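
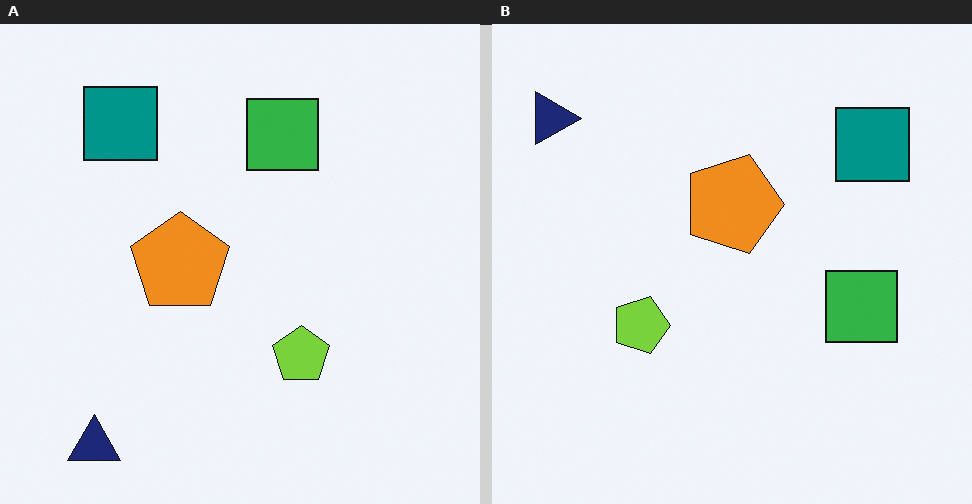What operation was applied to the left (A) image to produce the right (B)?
It was rotated 90° clockwise.

The navy triangle sits in the bottom-left of the left (A) image and the top-left of the right (B) — consistent with a whole-image 90° clockwise rotation.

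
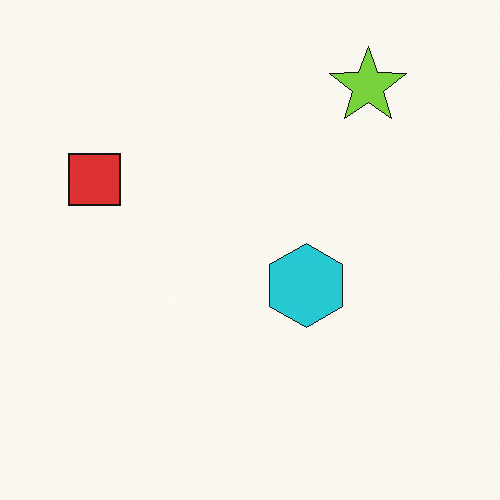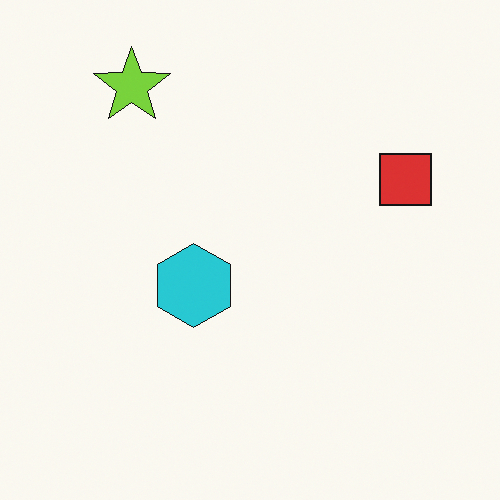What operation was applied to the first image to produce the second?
It was flipped horizontally (left ↔ right).

The red square is in the left of the first image and the right of the second — shapes on opposite sides of the vertical midline have swapped in a mirror flip.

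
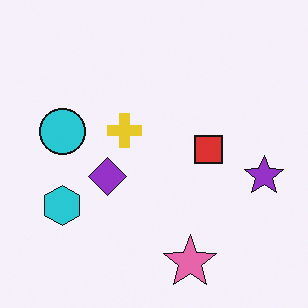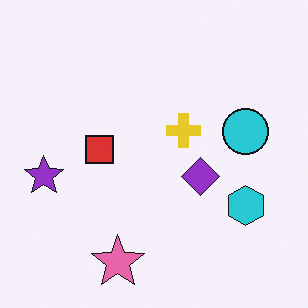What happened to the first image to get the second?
This is the original image flipped horizontally (left ↔ right).

The purple star is in the right of the first image and the left of the second — shapes on opposite sides of the vertical midline have swapped in a mirror flip.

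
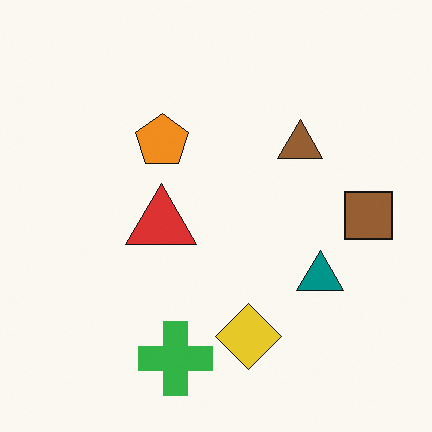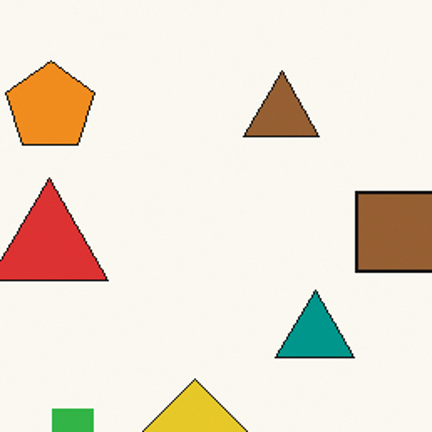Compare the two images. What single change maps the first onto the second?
This is the original image cropped tightly and scaled back up.

The visible shapes are larger and the field of view is narrower; shapes near the original edges may be partly or wholly outside the frame — a crop-and-rescale.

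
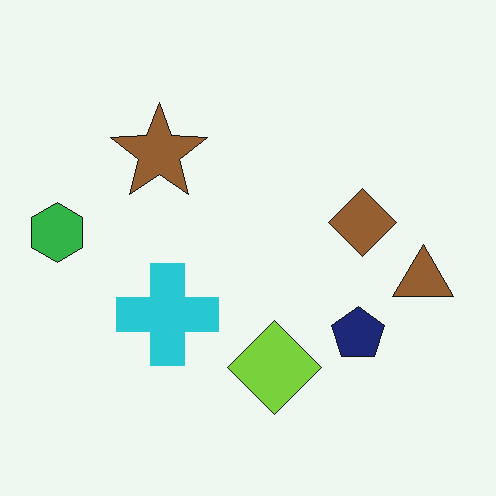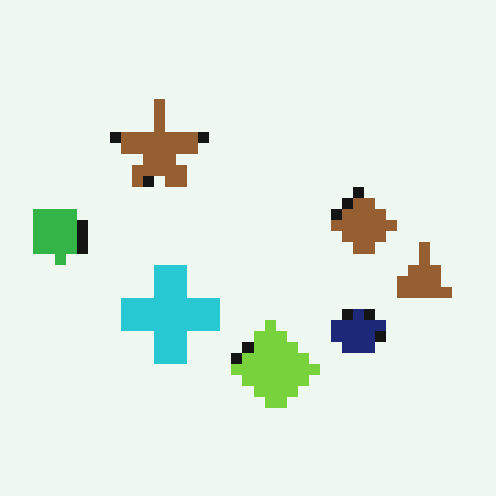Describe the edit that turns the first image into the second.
This is the original image heavily pixelated into large blocks.

Shapes are reduced to large square blocks; fine edges and outlines are lost — a downscale-then-upscale (mosaic) effect.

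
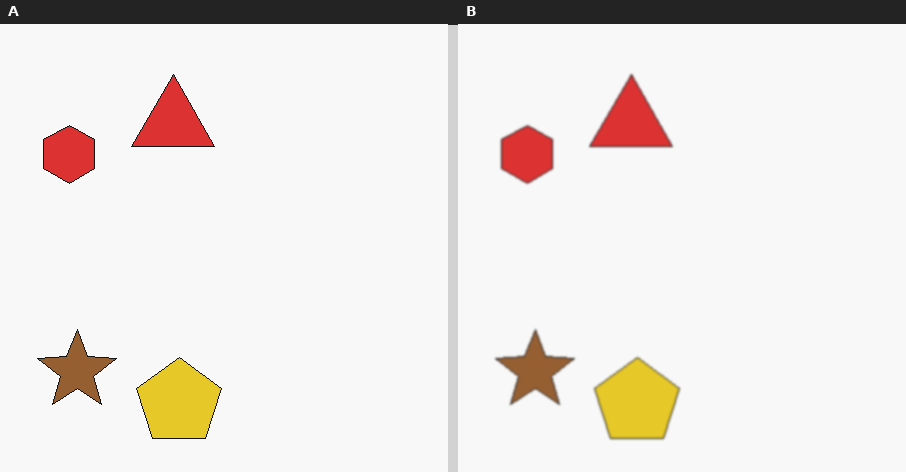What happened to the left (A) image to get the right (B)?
The image was slightly softened.

Shape edges and outlines are uniformly softened across the whole image.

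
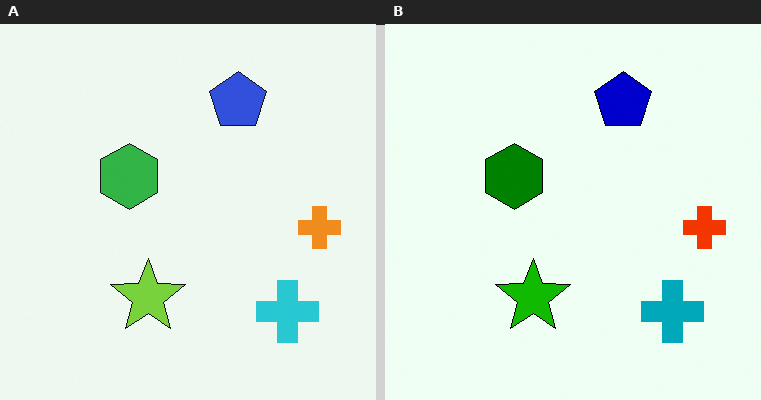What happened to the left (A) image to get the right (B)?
This is the original image given much higher contrast.

Tones are pushed away from mid-grey across the whole image — a global contrast change.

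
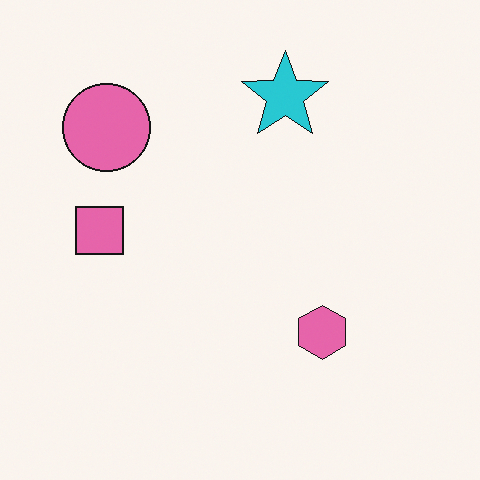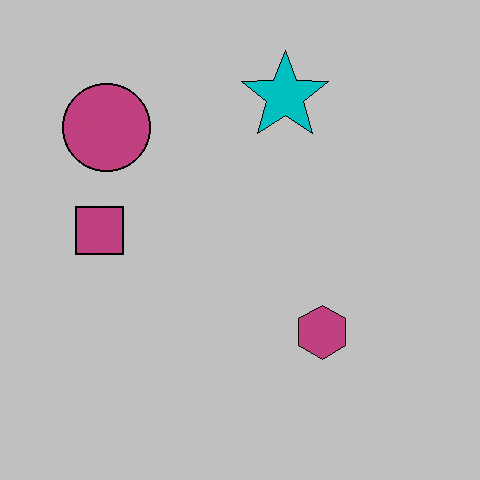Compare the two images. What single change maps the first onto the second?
The second image is the first heavily posterized to just a handful of flat colors.

Each flat color has snapped to a coarser quantized level — most visibly, the near-white background has dropped to a flat grey.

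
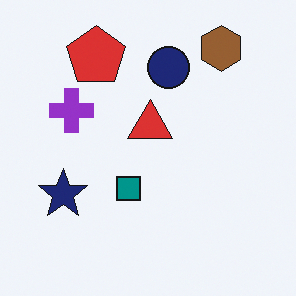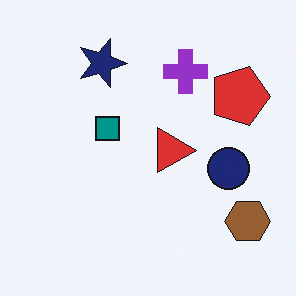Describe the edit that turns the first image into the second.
This is the original image rotated 90° clockwise.

The brown hexagon sits in the top-right of the first image and the bottom-right of the second — consistent with a whole-image 90° clockwise rotation.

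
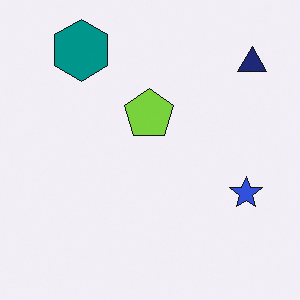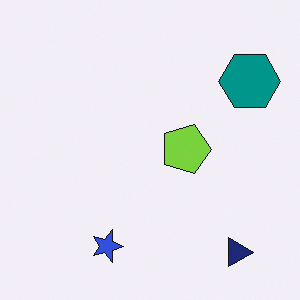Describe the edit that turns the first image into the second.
The transformation is: rotated 90° clockwise.

The navy triangle sits in the top-right of the first image and the bottom-right of the second — consistent with a whole-image 90° clockwise rotation.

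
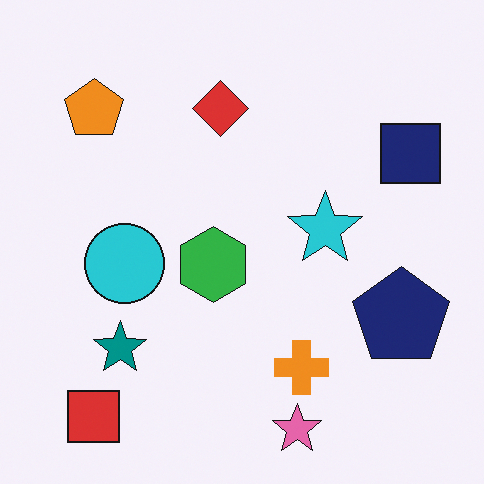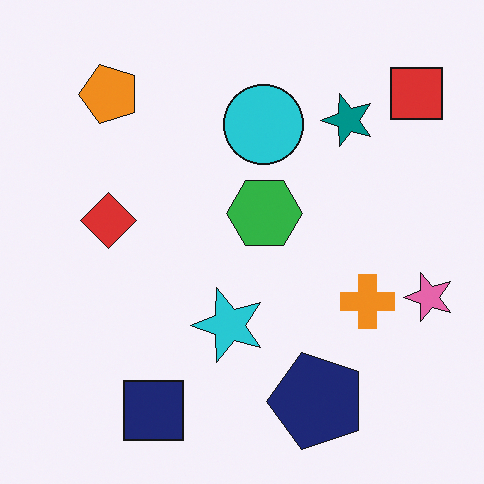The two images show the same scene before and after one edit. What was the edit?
Transposed (reflected across the top-left ↔ bottom-right diagonal).

Shapes have swapped their row and column positions — what was in the top-right is now in the bottom-left — a diagonal reflection.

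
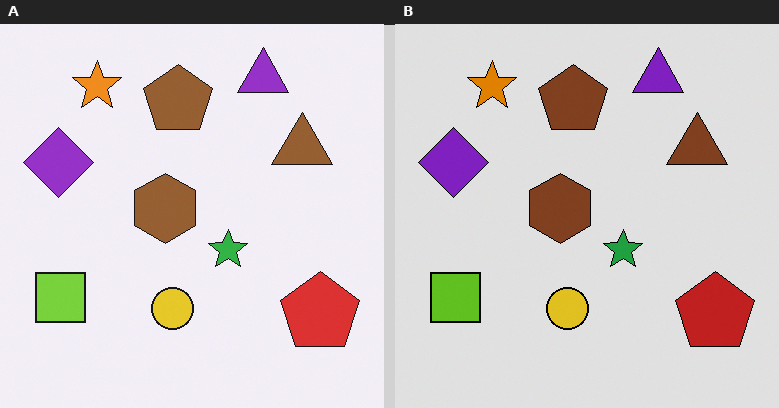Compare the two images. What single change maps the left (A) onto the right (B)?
This is the original image moderately posterized.

Each flat color has snapped to a coarser quantized level — most visibly, the near-white background has dropped to a flat grey.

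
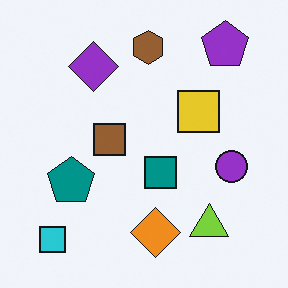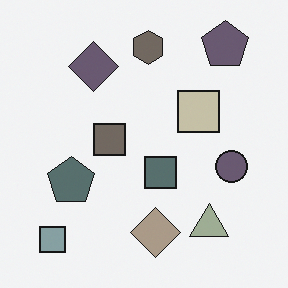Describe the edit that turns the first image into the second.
The transformation is: heavily desaturated.

All colors are more muted and greyish — a global saturation change.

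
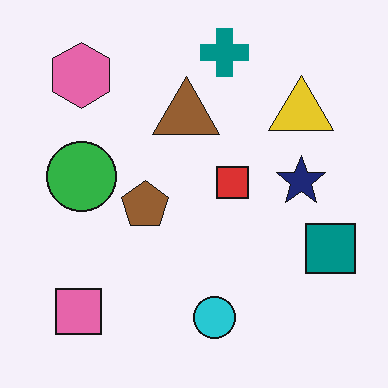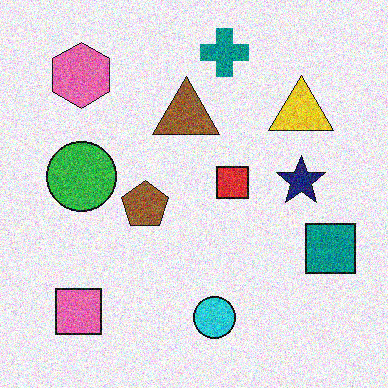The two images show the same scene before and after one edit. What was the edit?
The second image is the first degraded with a thick layer of grain.

Random speckle covers the whole image, including the flat background.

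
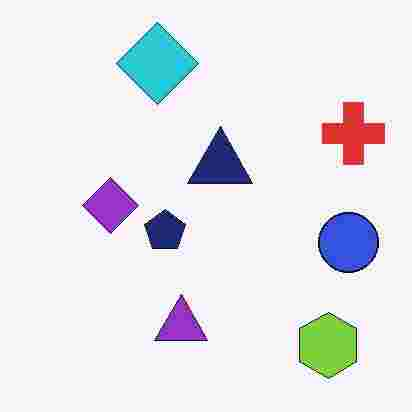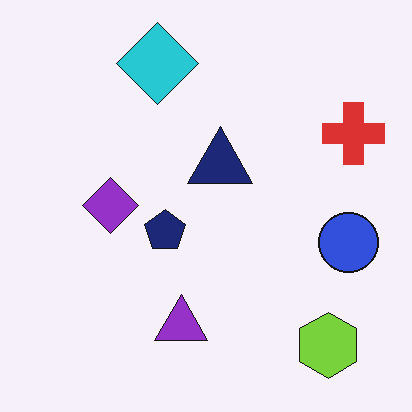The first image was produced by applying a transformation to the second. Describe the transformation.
It was degraded with heavy JPEG compression.

Blocky 8×8 compression artifacts appear around shape edges and the flat background shows ringing — characteristic JPEG degradation.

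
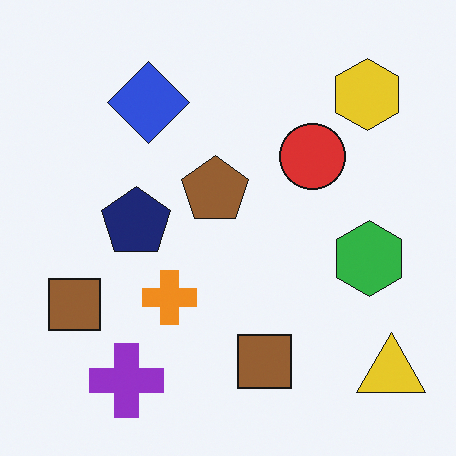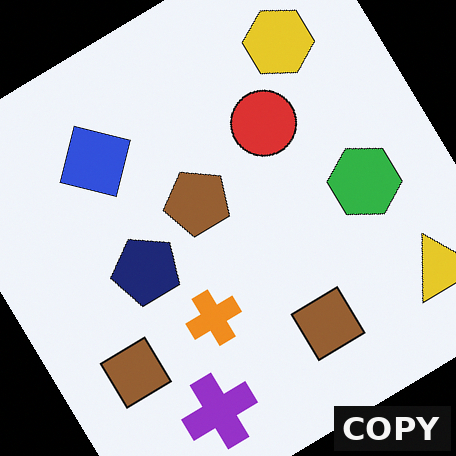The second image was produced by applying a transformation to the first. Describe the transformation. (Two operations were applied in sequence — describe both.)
The second image is the first rotated counter-clockwise by a large amount — several tens of degrees, then watermarked with the text "COPY" in the lower-right corner.

Every shape is tilted by the same angle and the image corners show triangular fill wedges — a whole-image rotation by a non-right angle. A dark label reading "COPY" appears in the lower-right corner.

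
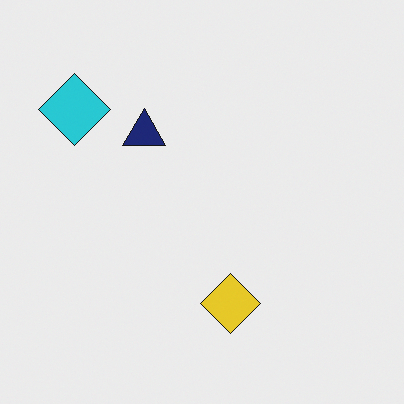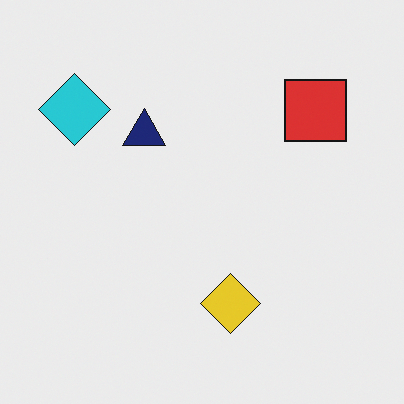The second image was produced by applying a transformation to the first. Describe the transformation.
The transformation is: overlaid with an additional red square.

A red square appears in the second image that is absent from the first.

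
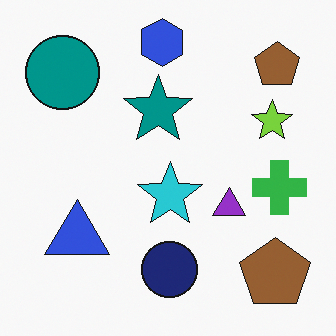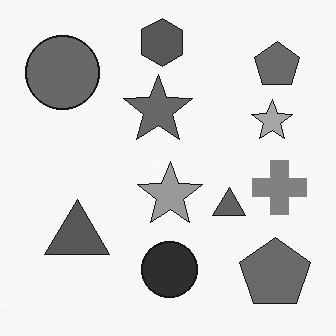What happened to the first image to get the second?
It was converted to grayscale.

All color is removed — every shape is now a shade of grey.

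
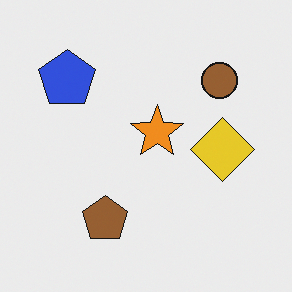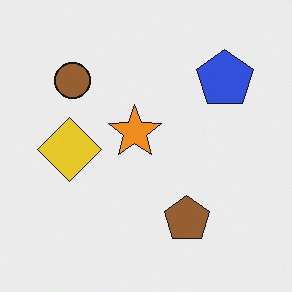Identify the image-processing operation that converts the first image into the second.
It was flipped horizontally (left ↔ right).

The blue pentagon is in the top-left of the first image and the top-right of the second — shapes on opposite sides of the vertical midline have swapped in a mirror flip.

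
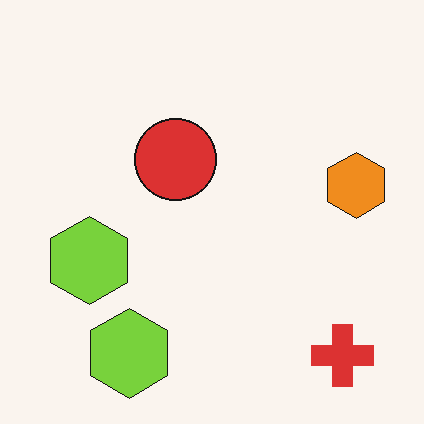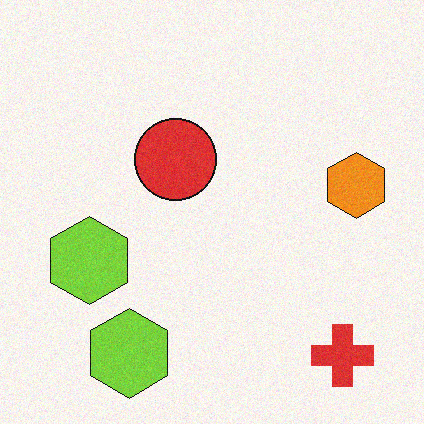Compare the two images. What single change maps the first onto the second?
The transformation is: degraded with a light layer of grain.

Random speckle covers the whole image, including the flat background.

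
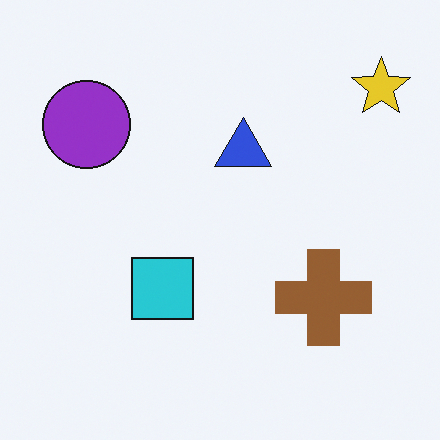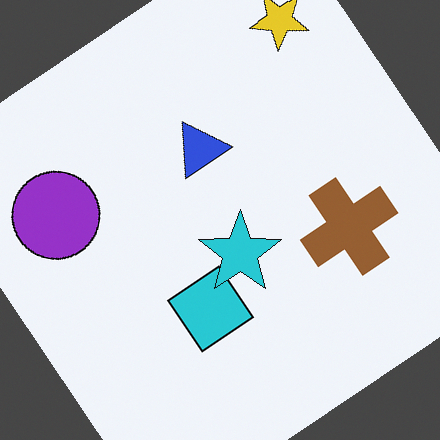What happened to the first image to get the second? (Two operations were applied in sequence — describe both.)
The image was rotated counter-clockwise by a large amount — several tens of degrees, then overlaid with an additional cyan star.

Every shape is tilted by the same angle and the image corners show triangular fill wedges — a whole-image rotation by a non-right angle. A cyan star appears in the second image that is absent from the first.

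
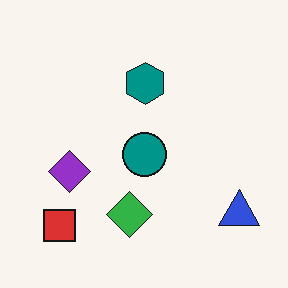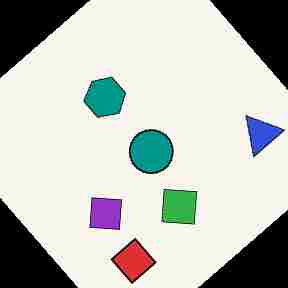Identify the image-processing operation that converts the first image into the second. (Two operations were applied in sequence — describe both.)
This is the original image rotated counter-clockwise by a large amount — several tens of degrees, then degraded with heavy JPEG compression.

Every shape is tilted by the same angle and the image corners show triangular fill wedges — a whole-image rotation by a non-right angle. Blocky 8×8 compression artifacts appear around shape edges and the flat background shows ringing — characteristic JPEG degradation.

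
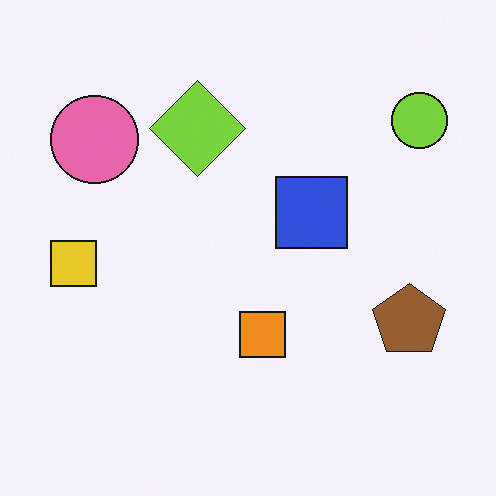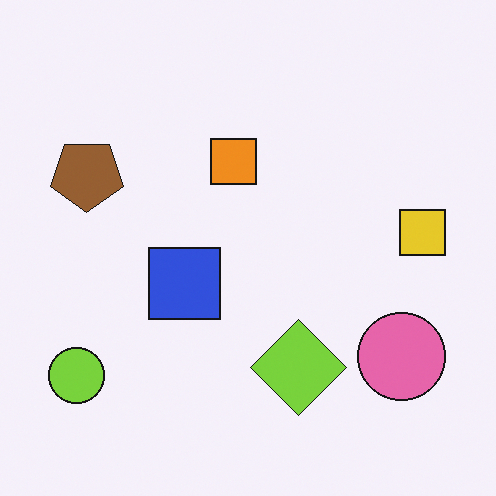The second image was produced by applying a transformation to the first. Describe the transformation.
It was rotated 180°.

The lime circle sits in the top-right of the first image and the bottom-left of the second — consistent with a whole-image 180° rotation.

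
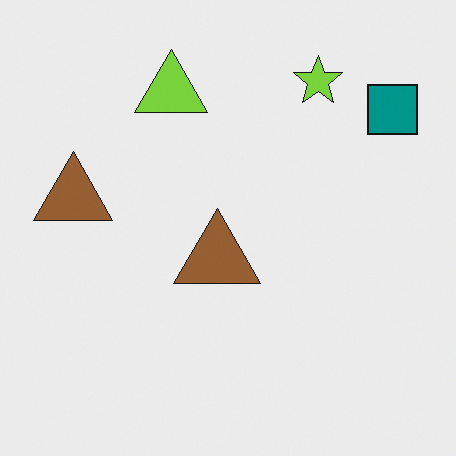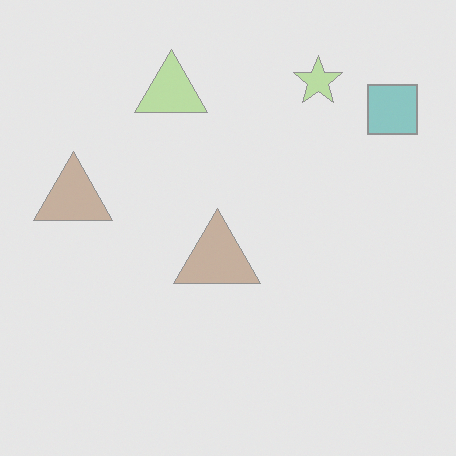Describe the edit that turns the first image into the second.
It was washed out (contrast reduced).

Tones are pushed toward mid-grey across the whole image — a global contrast change.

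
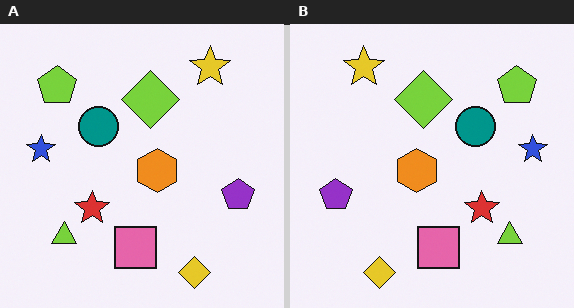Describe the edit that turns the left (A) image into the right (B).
It was flipped horizontally (left ↔ right).

The blue star is in the left of the left (A) image and the right of the right (B) — shapes on opposite sides of the vertical midline have swapped in a mirror flip.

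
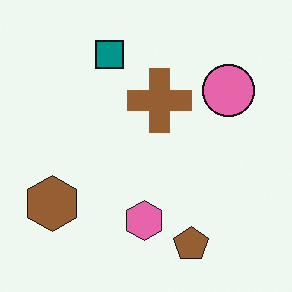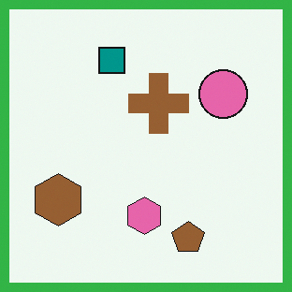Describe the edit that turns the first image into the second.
The transformation is: framed with a green border.

A solid green frame runs around the edge of the second image, with the content slightly shrunk inside it.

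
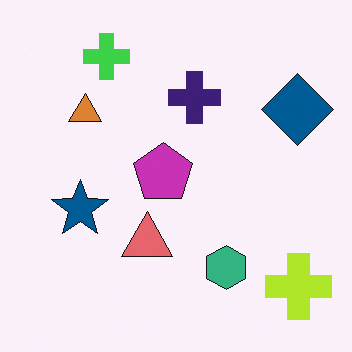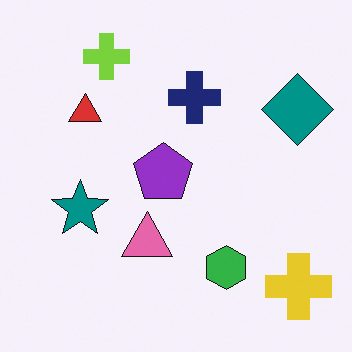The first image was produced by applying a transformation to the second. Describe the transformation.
This is the original image hue-shifted by a small amount.

Every shape's color has rotated by the same amount around the hue wheel — a uniform hue shift.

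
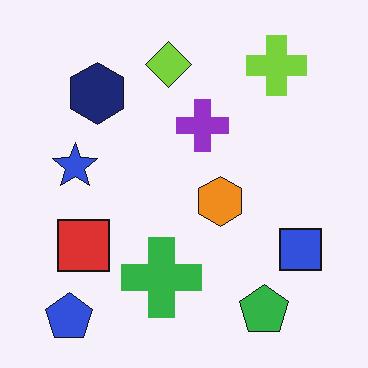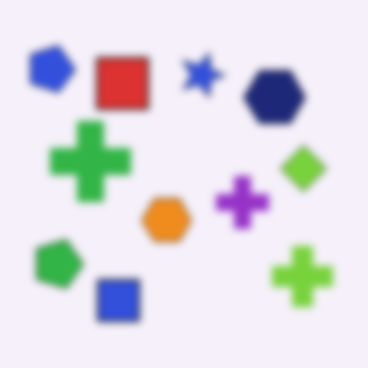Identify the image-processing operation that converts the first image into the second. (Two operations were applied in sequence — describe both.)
The image was rotated 90° clockwise, then moderately blurred.

The blue pentagon sits in the bottom-left of the first image and the top-left of the second — consistent with a whole-image 90° clockwise rotation. Shape edges and outlines are uniformly softened across the whole image.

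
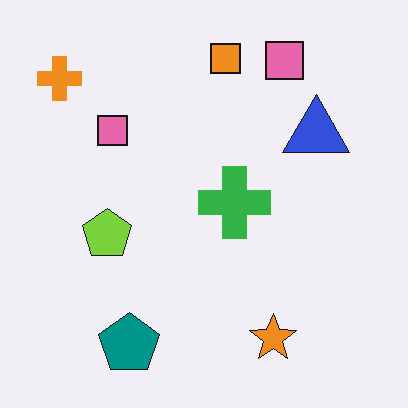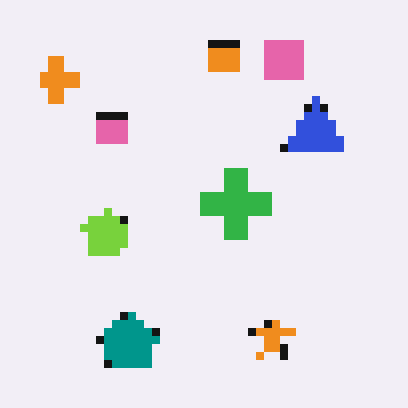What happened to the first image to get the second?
Moderately pixelated.

Shapes are reduced to large square blocks; fine edges and outlines are lost — a downscale-then-upscale (mosaic) effect.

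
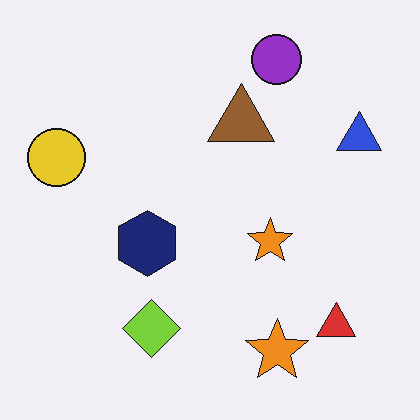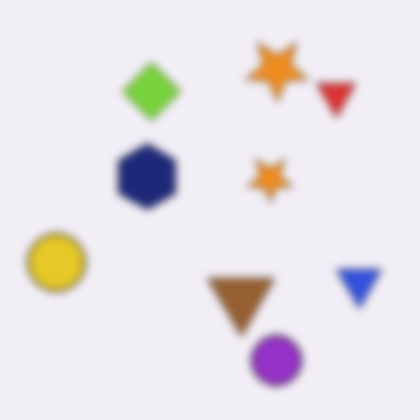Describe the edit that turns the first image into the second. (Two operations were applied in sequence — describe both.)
The transformation is: flipped vertically (top ↔ bottom), then noticeably gaussian-blurred.

The purple circle is in the top of the first image and the bottom of the second — shapes on opposite sides of the horizontal midline have swapped in a mirror flip. Shape edges and outlines are uniformly softened across the whole image.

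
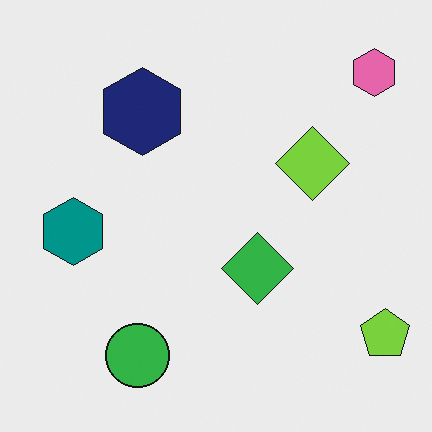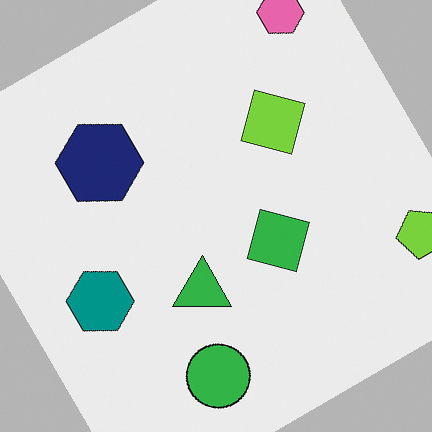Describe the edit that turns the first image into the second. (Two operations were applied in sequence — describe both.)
The transformation is: rotated counter-clockwise by a large amount — several tens of degrees, then overlaid with an additional green triangle.

Every shape is tilted by the same angle and the image corners show triangular fill wedges — a whole-image rotation by a non-right angle. A green triangle appears in the second image that is absent from the first.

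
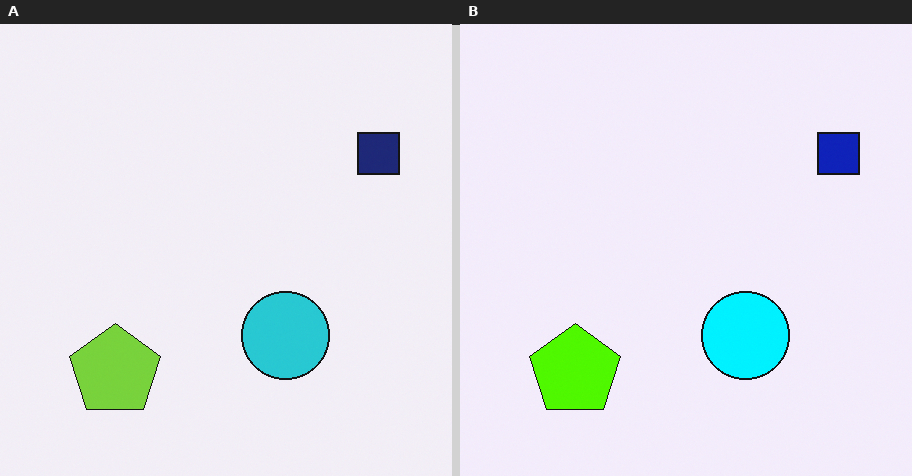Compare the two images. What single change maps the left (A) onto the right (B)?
This is the original image heavily oversaturated.

All colors are more vivid — a global saturation change.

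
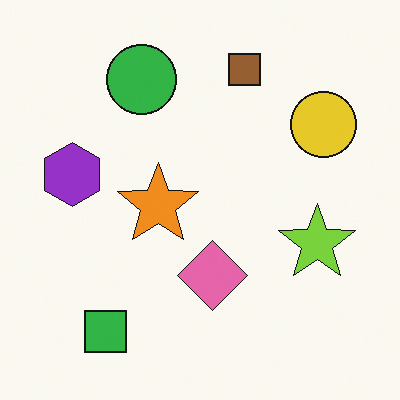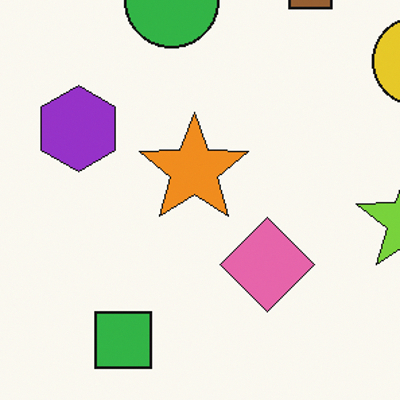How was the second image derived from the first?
This is the original image cropped to a modestly smaller region and rescaled.

The visible shapes are larger and the field of view is narrower; shapes near the original edges may be partly or wholly outside the frame — a crop-and-rescale.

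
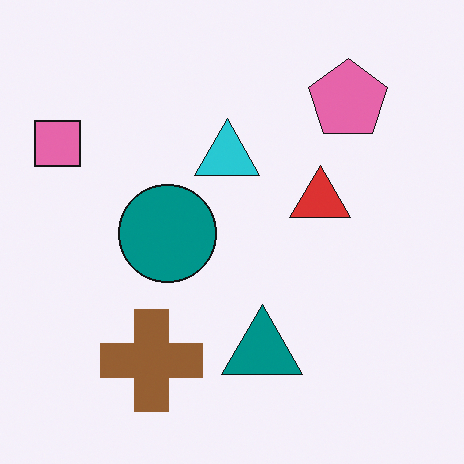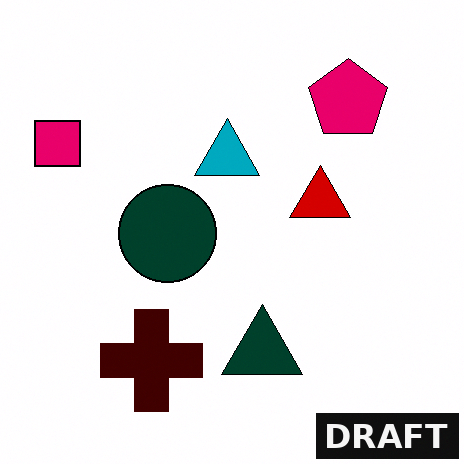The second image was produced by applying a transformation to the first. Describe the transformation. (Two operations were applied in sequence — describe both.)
It was given much higher contrast, then watermarked with the text "DRAFT" in the lower-right corner.

Tones are pushed away from mid-grey across the whole image — a global contrast change. A dark label reading "DRAFT" appears in the lower-right corner.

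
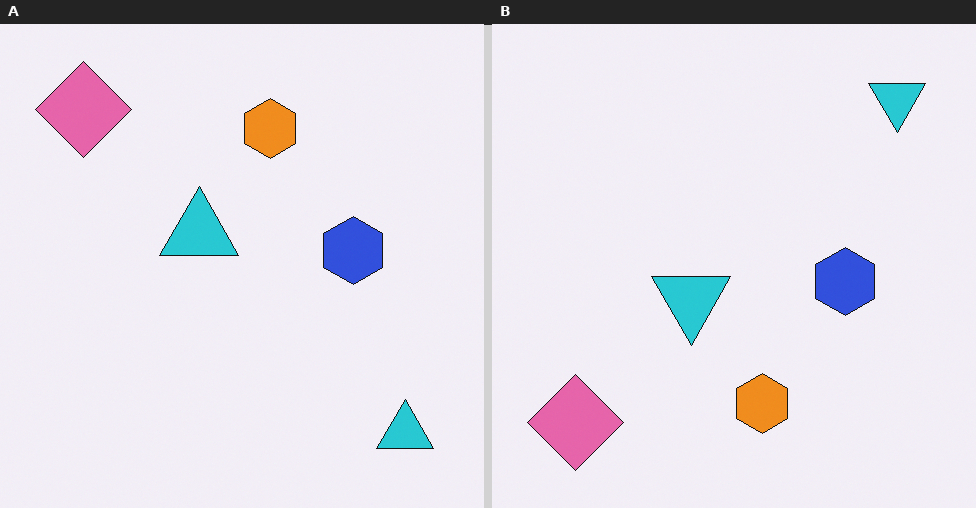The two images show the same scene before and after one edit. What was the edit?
Flipped vertically (top ↔ bottom).

The pink diamond is in the top-left of the left (A) image and the bottom-left of the right (B) — shapes on opposite sides of the horizontal midline have swapped in a mirror flip.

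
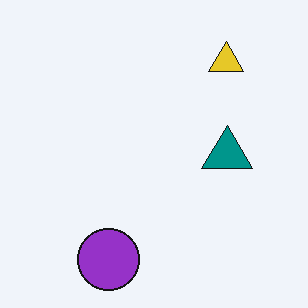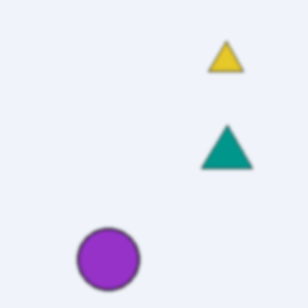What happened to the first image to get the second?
Lightly blurred.

Shape edges and outlines are uniformly softened across the whole image.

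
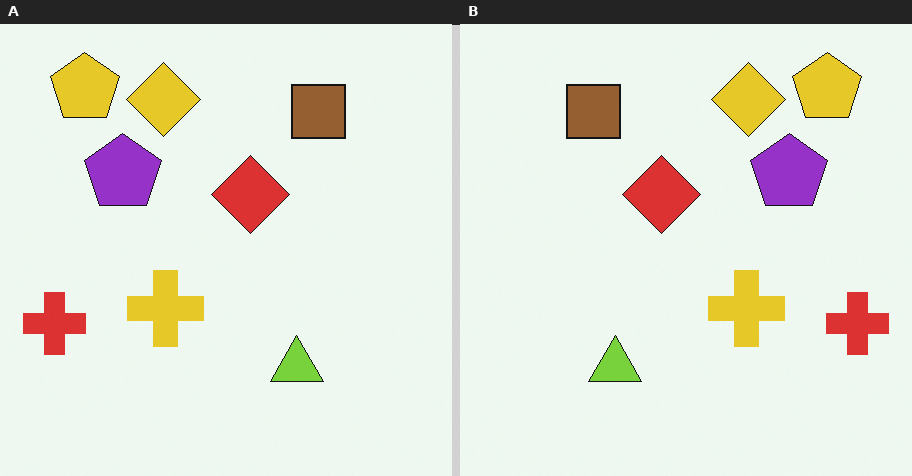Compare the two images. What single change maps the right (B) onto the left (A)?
This is the original image flipped horizontally (left ↔ right).

The red cross is in the right of the right (B) image and the left of the left (A) — shapes on opposite sides of the vertical midline have swapped in a mirror flip.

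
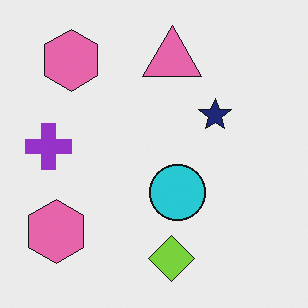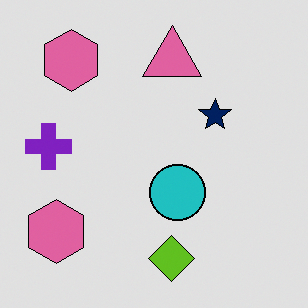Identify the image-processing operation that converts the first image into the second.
Moderately posterized.

Each flat color has snapped to a coarser quantized level — most visibly, the near-white background has dropped to a flat grey.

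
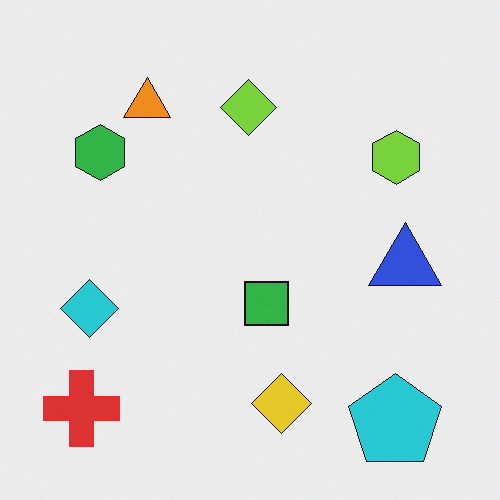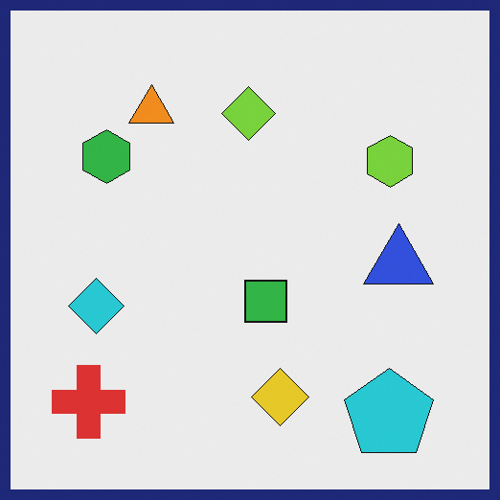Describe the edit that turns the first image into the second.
It was framed with a navy border.

A solid navy frame runs around the edge of the second image, with the content slightly shrunk inside it.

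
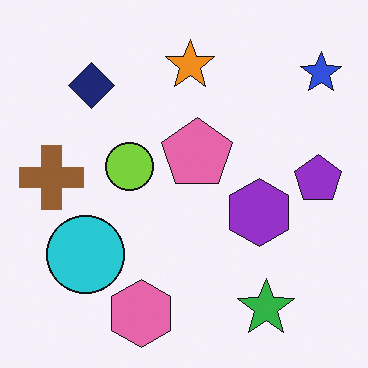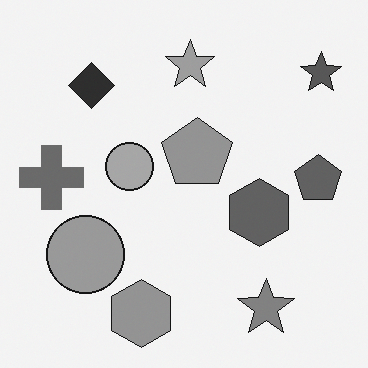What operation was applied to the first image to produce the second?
Converted to grayscale.

All color is removed — every shape is now a shade of grey.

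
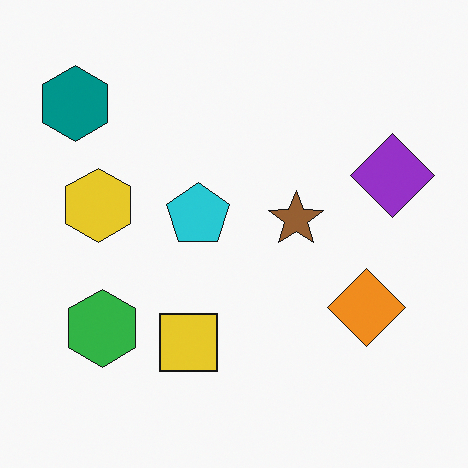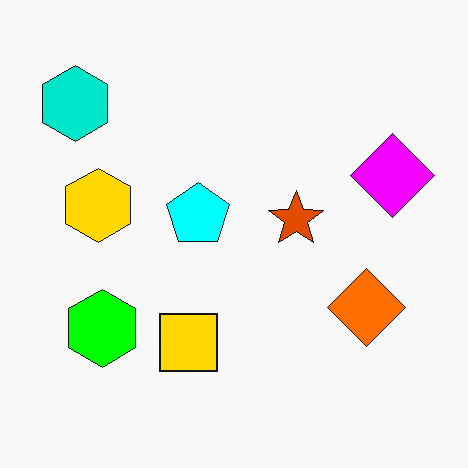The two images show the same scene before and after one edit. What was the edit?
The second image is the first heavily oversaturated.

All colors are more vivid — a global saturation change.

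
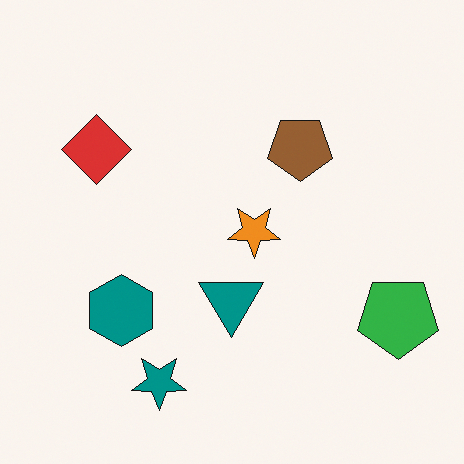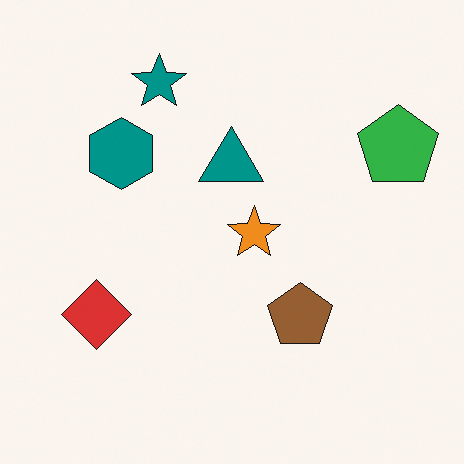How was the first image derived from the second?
It was flipped vertically (top ↔ bottom).

The teal star is in the top of the second image and the bottom of the first — shapes on opposite sides of the horizontal midline have swapped in a mirror flip.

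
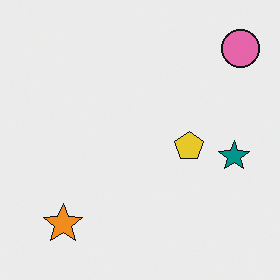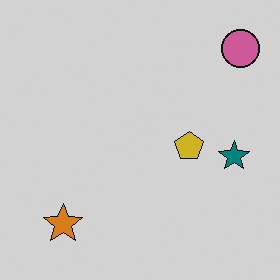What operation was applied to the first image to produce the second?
Darkened a little.

Every pixel — background and shapes alike — is uniformly darkened.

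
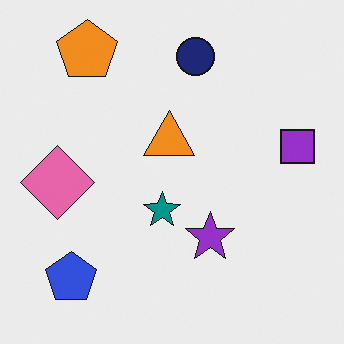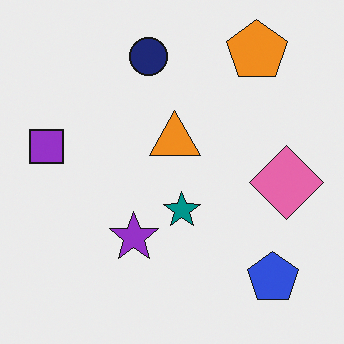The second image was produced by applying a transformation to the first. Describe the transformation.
The image was flipped horizontally (left ↔ right).

The purple square is in the right of the first image and the left of the second — shapes on opposite sides of the vertical midline have swapped in a mirror flip.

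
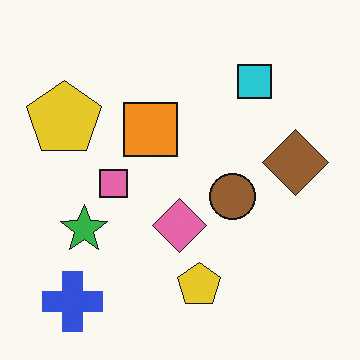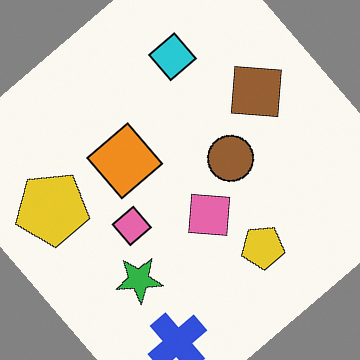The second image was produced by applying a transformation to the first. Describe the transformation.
The second image is the first rotated counter-clockwise by a large amount — several tens of degrees.

Every shape is tilted by the same angle and the image corners show triangular fill wedges — a whole-image rotation by a non-right angle.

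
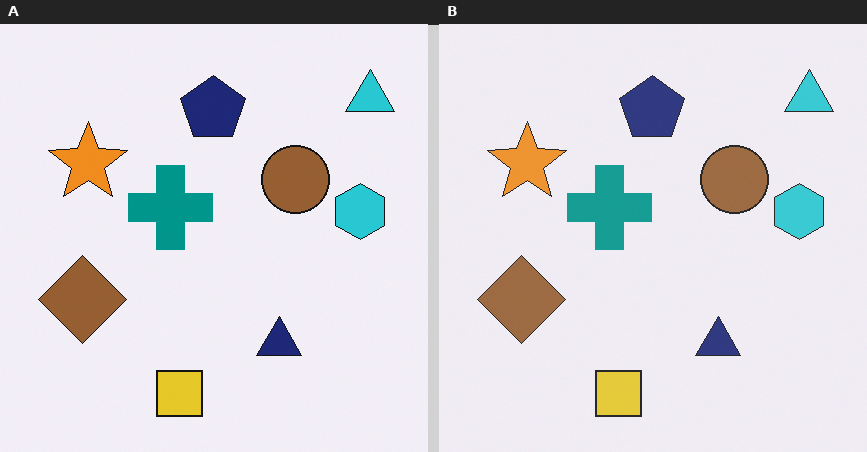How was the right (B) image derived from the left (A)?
This is the original image given slightly reduced contrast.

Tones are pushed toward mid-grey across the whole image — a global contrast change.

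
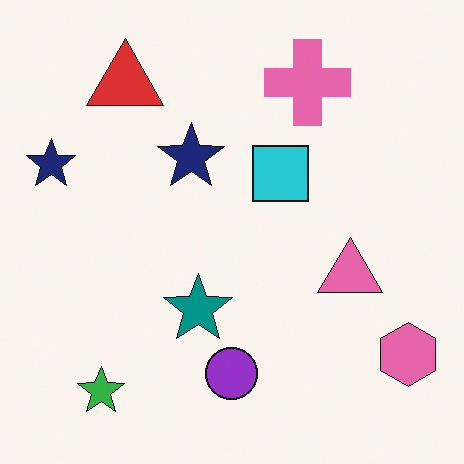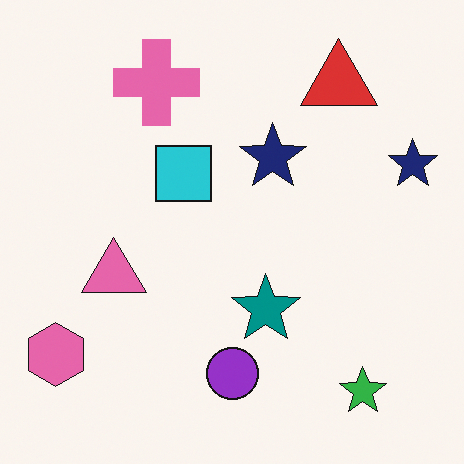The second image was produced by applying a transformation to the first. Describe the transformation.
Flipped horizontally (left ↔ right).

The pink hexagon is in the bottom-right of the first image and the bottom-left of the second — shapes on opposite sides of the vertical midline have swapped in a mirror flip.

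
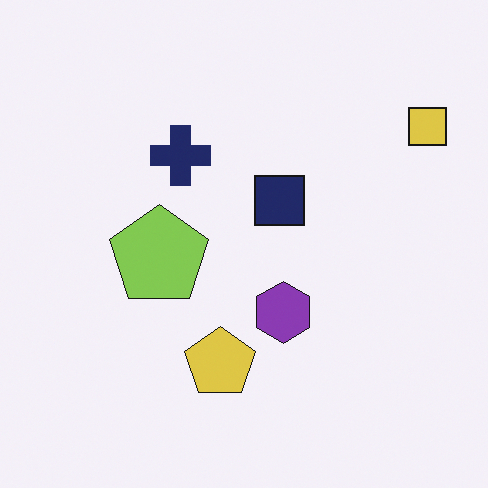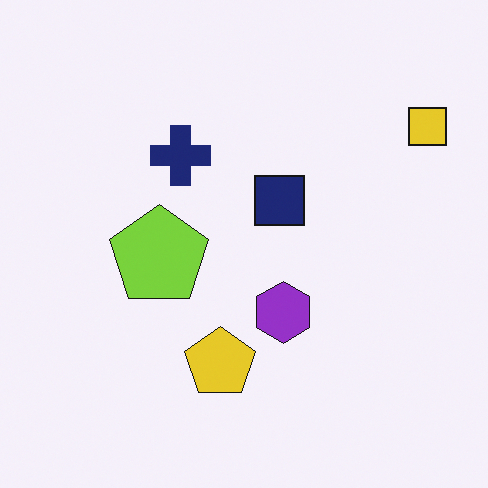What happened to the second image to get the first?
The first image is the second slightly desaturated.

All colors are more muted and greyish — a global saturation change.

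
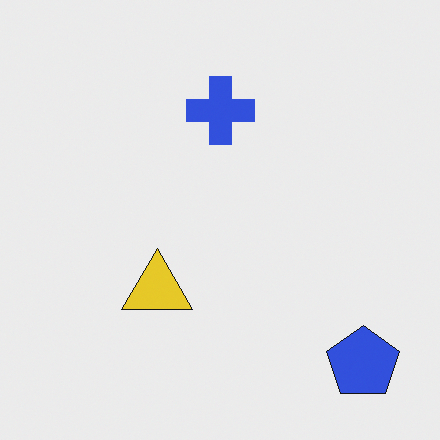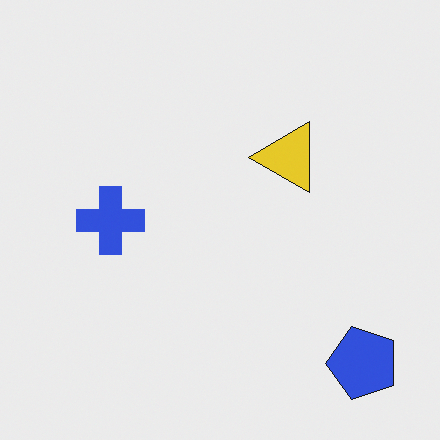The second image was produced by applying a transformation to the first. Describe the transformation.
It was transposed (reflected across the top-left ↔ bottom-right diagonal).

Shapes have swapped their row and column positions — what was in the top-right is now in the bottom-left — a diagonal reflection.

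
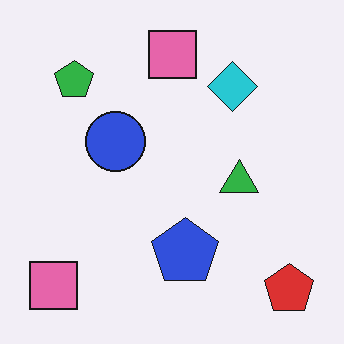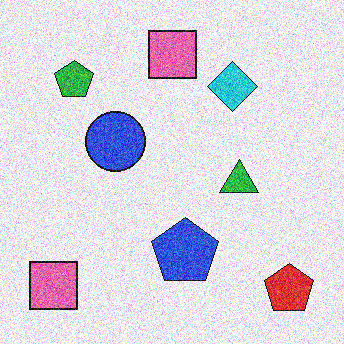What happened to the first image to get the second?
The transformation is: degraded with strong gaussian noise.

Random speckle covers the whole image, including the flat background.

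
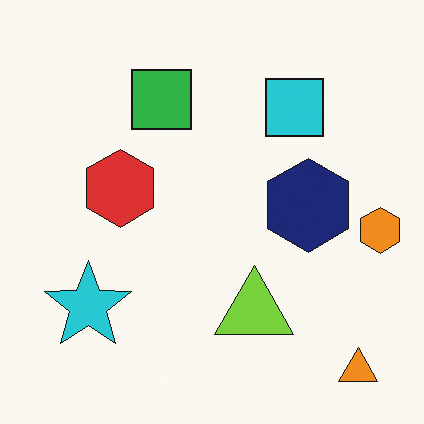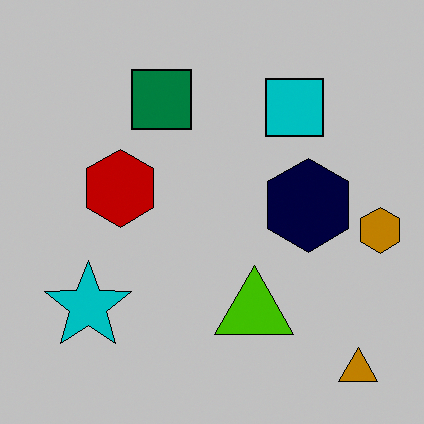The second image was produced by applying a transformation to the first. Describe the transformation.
The transformation is: heavily posterized to just a handful of flat colors.

Each flat color has snapped to a coarser quantized level — most visibly, the near-white background has dropped to a flat grey.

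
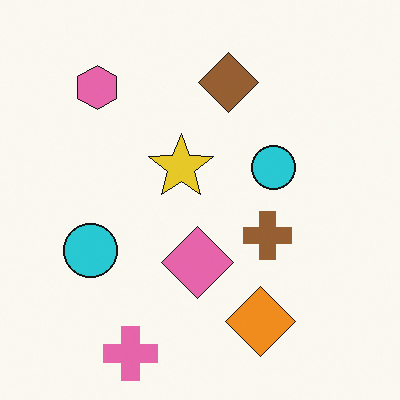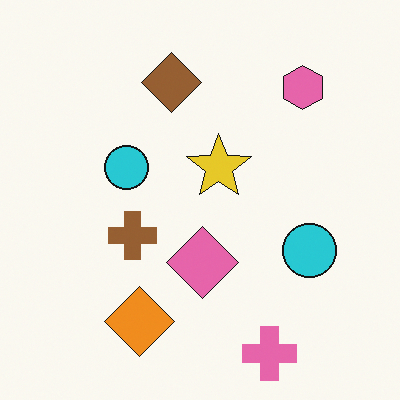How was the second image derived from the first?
The transformation is: flipped horizontally (left ↔ right).

The pink hexagon is in the top-left of the first image and the top-right of the second — shapes on opposite sides of the vertical midline have swapped in a mirror flip.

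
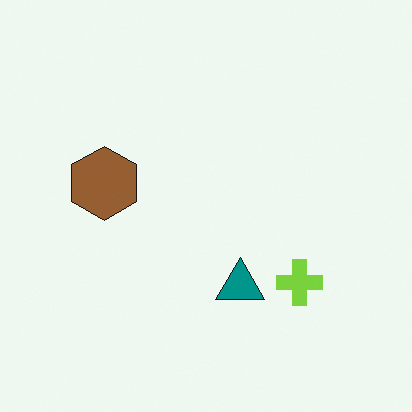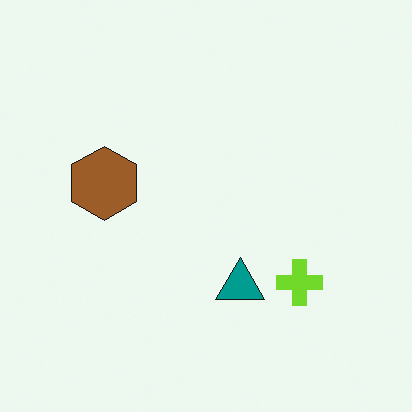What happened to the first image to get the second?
The second image is the first slightly oversaturated.

All colors are more vivid — a global saturation change.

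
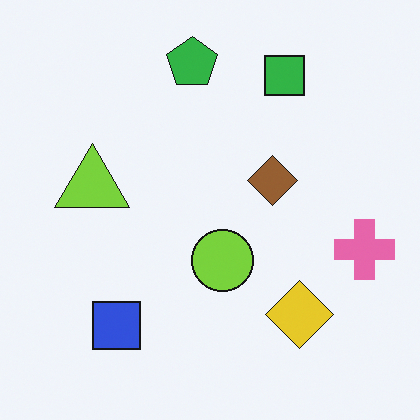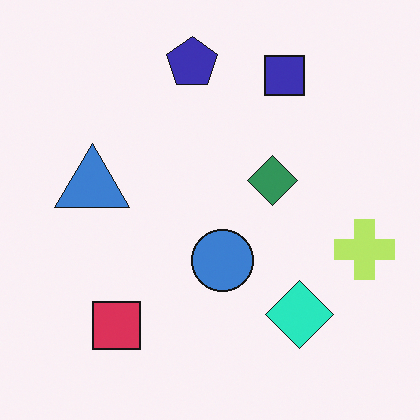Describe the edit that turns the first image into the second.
The second image is the first hue-shifted by a moderate amount.

Every shape's color has rotated by the same amount around the hue wheel — a uniform hue shift.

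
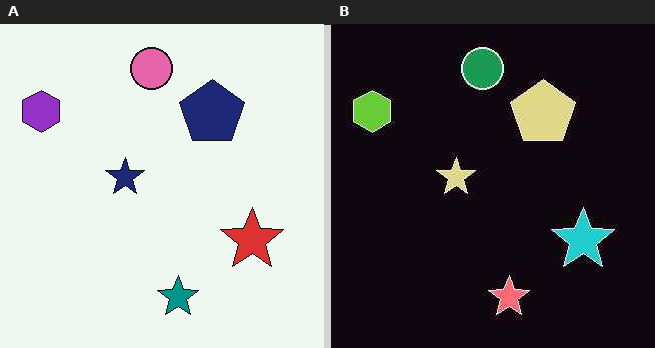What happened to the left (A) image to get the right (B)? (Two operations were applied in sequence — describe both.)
The right (B) image is the left (A) color-inverted (negative), then given moderate JPEG compression.

The light background has become dark and every shape's color is its complement — a photographic negative. Blocky 8×8 compression artifacts appear around shape edges and the flat background shows ringing — characteristic JPEG degradation.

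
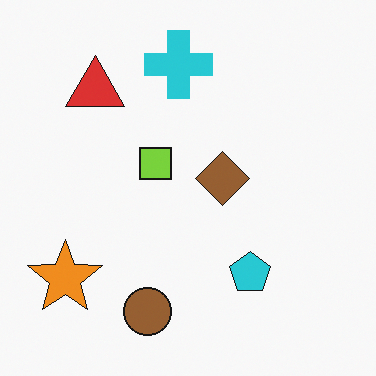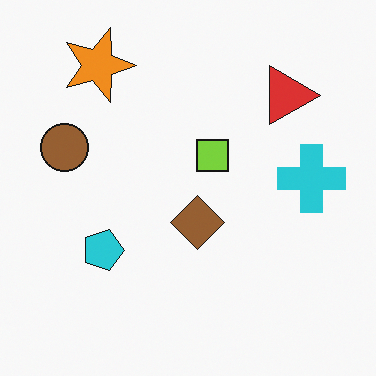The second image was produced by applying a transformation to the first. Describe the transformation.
Rotated 90° clockwise.

The orange star sits in the bottom-left of the first image and the top-left of the second — consistent with a whole-image 90° clockwise rotation.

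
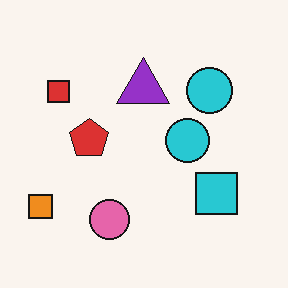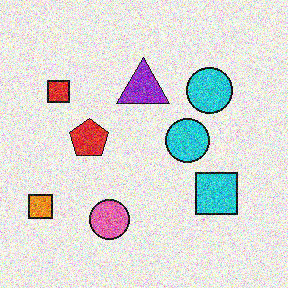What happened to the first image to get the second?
The second image is the first degraded with a thick layer of grain.

Random speckle covers the whole image, including the flat background.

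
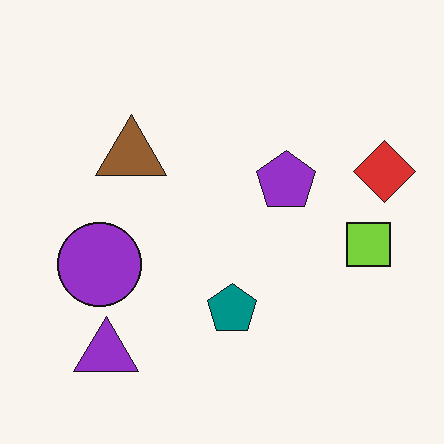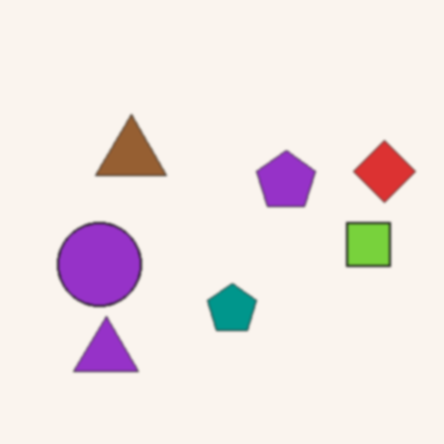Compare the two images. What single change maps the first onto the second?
Given a subtle gaussian blur.

Shape edges and outlines are uniformly softened across the whole image.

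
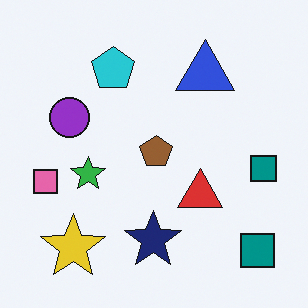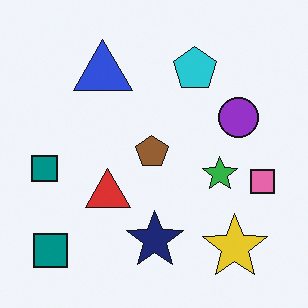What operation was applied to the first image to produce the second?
It was flipped horizontally (left ↔ right).

The pink square is in the left of the first image and the right of the second — shapes on opposite sides of the vertical midline have swapped in a mirror flip.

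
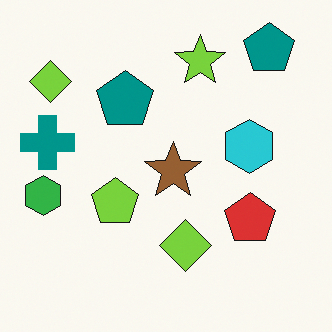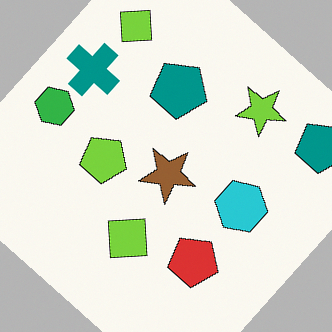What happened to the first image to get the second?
The transformation is: rotated clockwise by a large amount — several tens of degrees.

Every shape is tilted by the same angle and the image corners show triangular fill wedges — a whole-image rotation by a non-right angle.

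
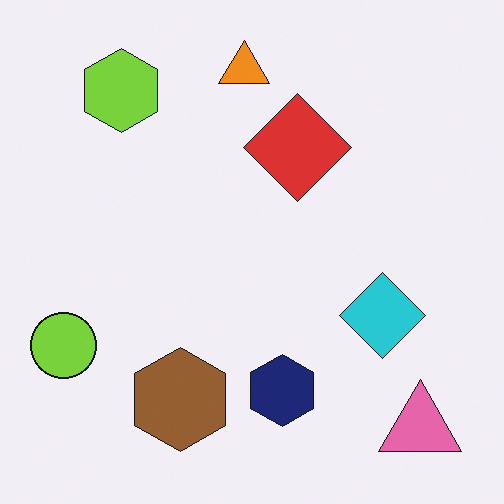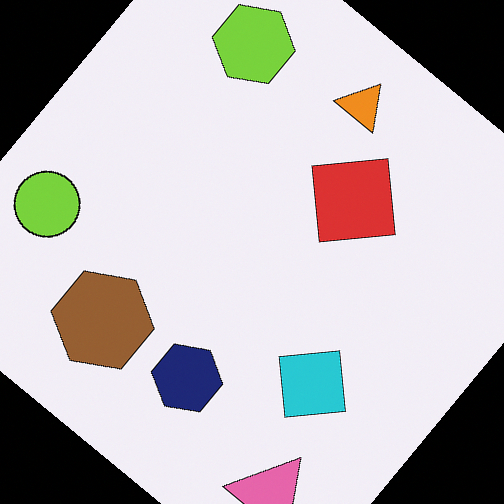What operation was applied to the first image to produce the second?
Rotated clockwise by a large amount — several tens of degrees.

Every shape is tilted by the same angle and the image corners show triangular fill wedges — a whole-image rotation by a non-right angle.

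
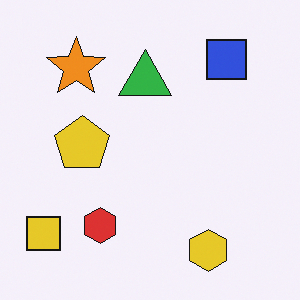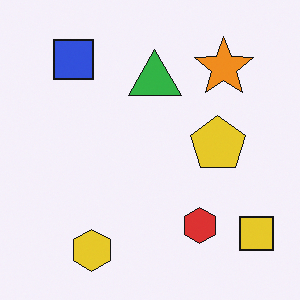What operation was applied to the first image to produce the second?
Flipped horizontally (left ↔ right).

The yellow square is in the bottom-left of the first image and the bottom-right of the second — shapes on opposite sides of the vertical midline have swapped in a mirror flip.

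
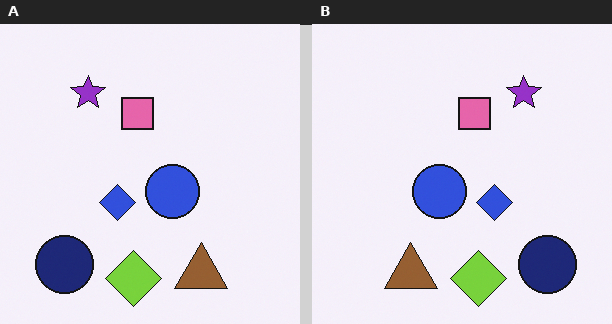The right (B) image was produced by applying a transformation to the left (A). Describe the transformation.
The right (B) image is the left (A) flipped horizontally (left ↔ right).

The navy circle is in the bottom-left of the left (A) image and the bottom-right of the right (B) — shapes on opposite sides of the vertical midline have swapped in a mirror flip.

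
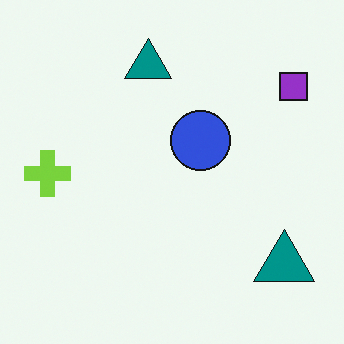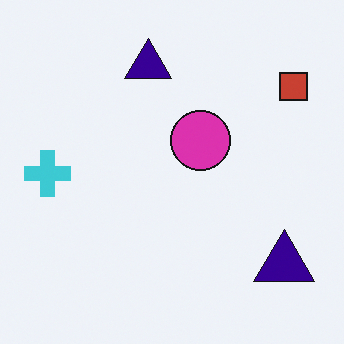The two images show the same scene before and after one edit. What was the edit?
The image was hue-shifted noticeably.

Every shape's color has rotated by the same amount around the hue wheel — a uniform hue shift.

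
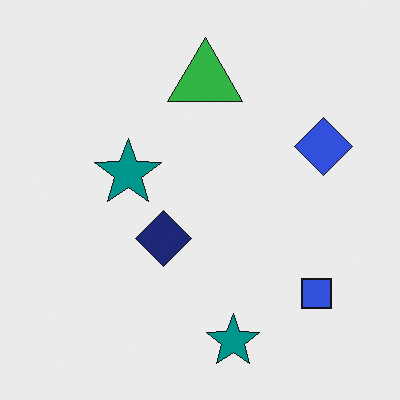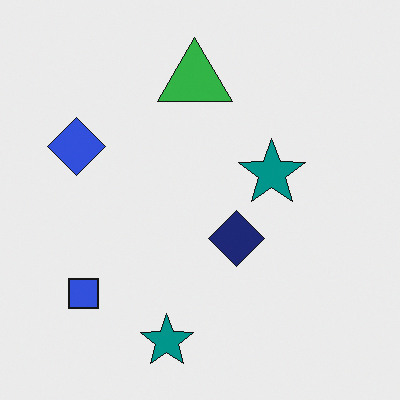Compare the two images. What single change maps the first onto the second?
Flipped horizontally (left ↔ right).

The blue diamond is in the right of the first image and the left of the second — shapes on opposite sides of the vertical midline have swapped in a mirror flip.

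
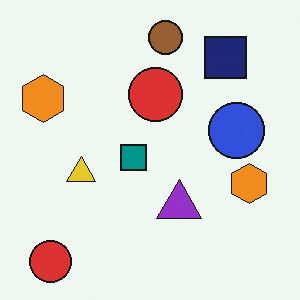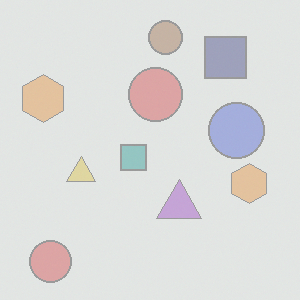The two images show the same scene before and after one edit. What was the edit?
The second image is the first given much lower contrast.

Tones are pushed toward mid-grey across the whole image — a global contrast change.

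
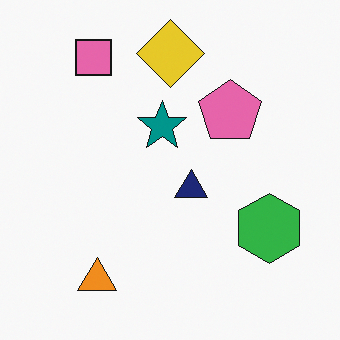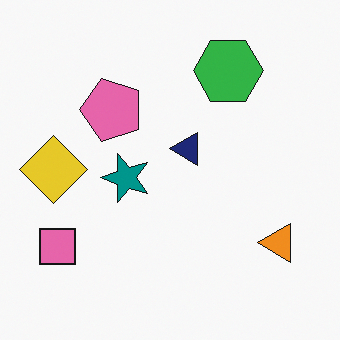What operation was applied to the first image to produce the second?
This is the original image rotated 90° counter-clockwise.

The pink square sits in the top-left of the first image and the bottom-left of the second — consistent with a whole-image 90° counter-clockwise rotation.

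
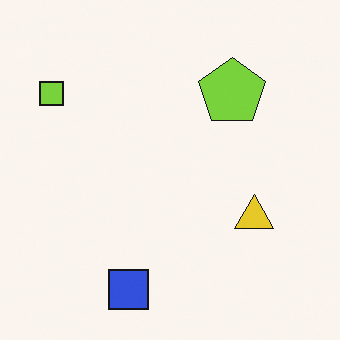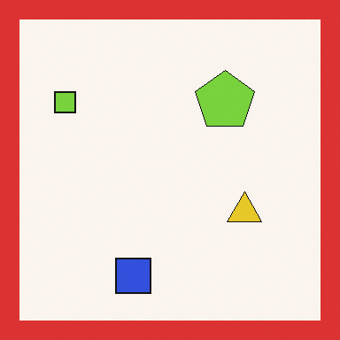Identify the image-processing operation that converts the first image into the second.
This is the original image framed with a red border.

A solid red frame runs around the edge of the second image, with the content slightly shrunk inside it.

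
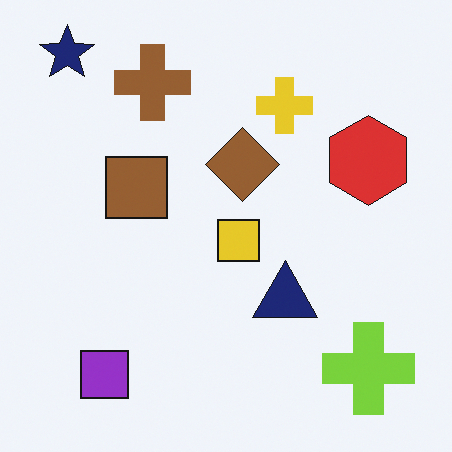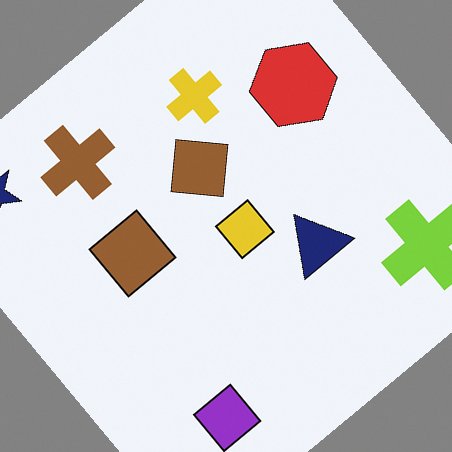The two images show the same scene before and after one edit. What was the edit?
Rotated counter-clockwise by a large amount — several tens of degrees.

Every shape is tilted by the same angle and the image corners show triangular fill wedges — a whole-image rotation by a non-right angle.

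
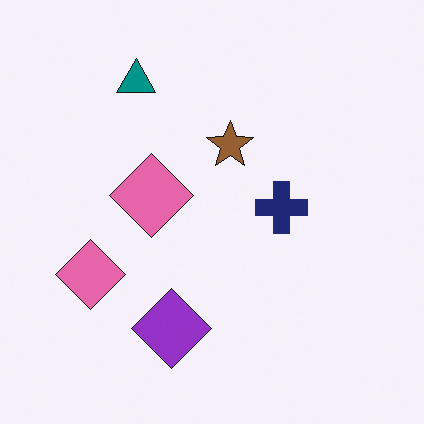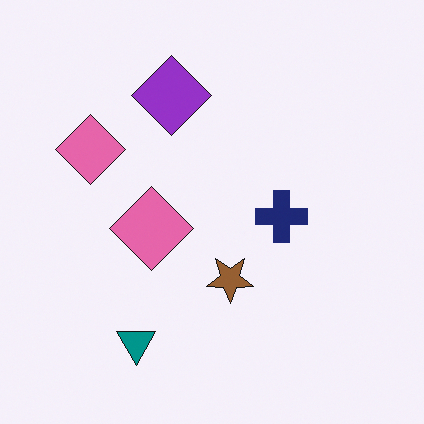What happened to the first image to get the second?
The transformation is: flipped vertically (top ↔ bottom).

The teal triangle is in the top-left of the first image and the bottom-left of the second — shapes on opposite sides of the horizontal midline have swapped in a mirror flip.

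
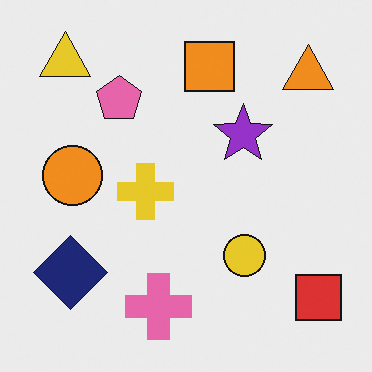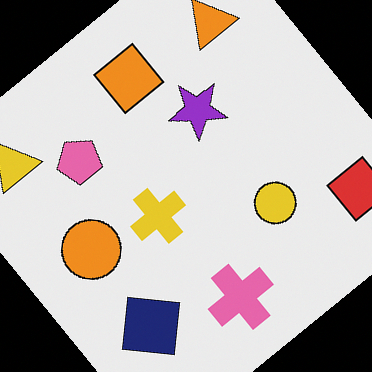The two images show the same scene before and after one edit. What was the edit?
The second image is the first rotated counter-clockwise by a large amount — several tens of degrees.

Every shape is tilted by the same angle and the image corners show triangular fill wedges — a whole-image rotation by a non-right angle.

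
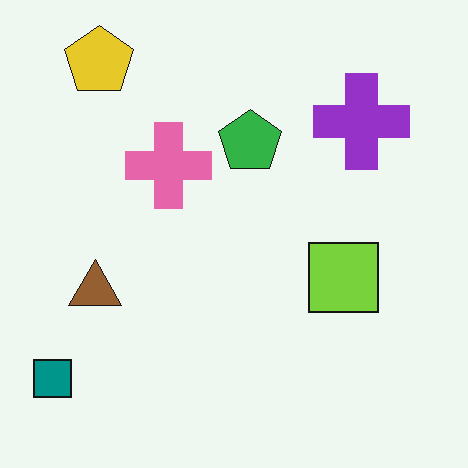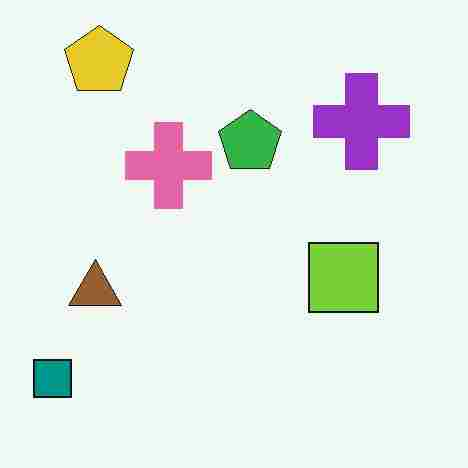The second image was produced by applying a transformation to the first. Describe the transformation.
The second image is the first heavily JPEG-compressed with obvious blocking artifacts.

Blocky 8×8 compression artifacts appear around shape edges and the flat background shows ringing — characteristic JPEG degradation.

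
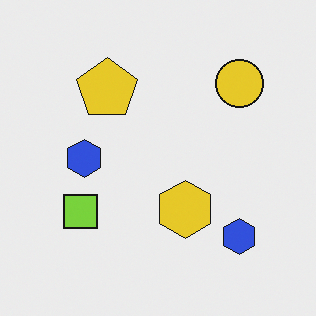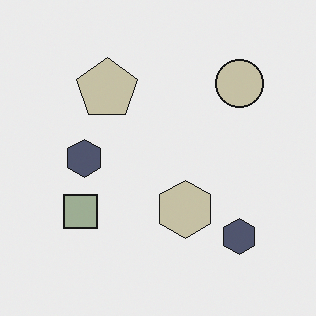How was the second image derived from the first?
Heavily desaturated.

All colors are more muted and greyish — a global saturation change.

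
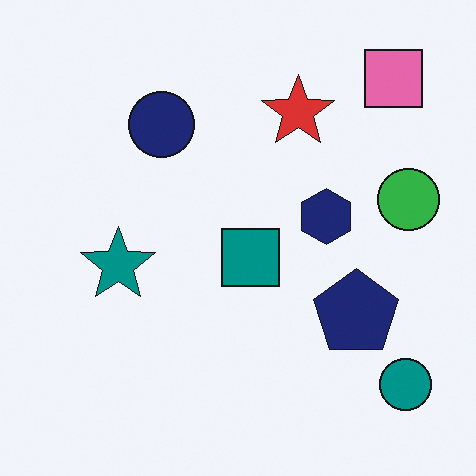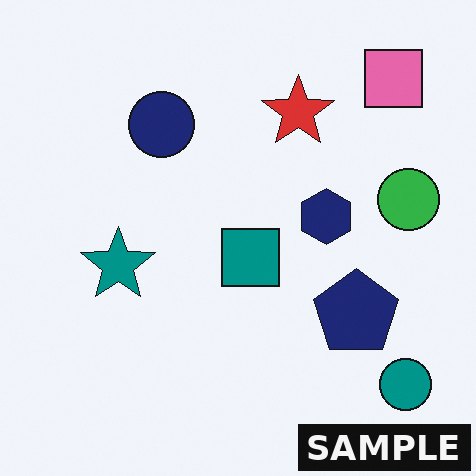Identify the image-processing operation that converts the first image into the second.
The transformation is: watermarked with the text "SAMPLE" in the lower-right corner.

A dark label reading "SAMPLE" appears in the lower-right corner.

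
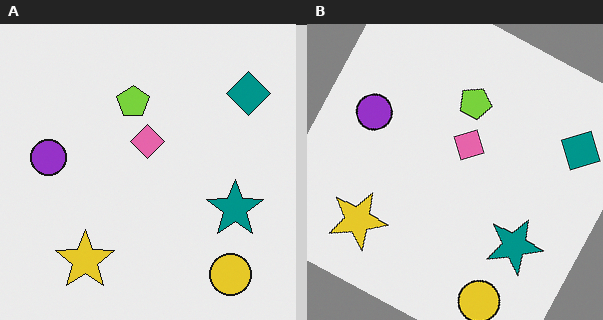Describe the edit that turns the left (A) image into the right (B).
It was rotated clockwise by a moderate amount.

Every shape is tilted by the same angle and the image corners show triangular fill wedges — a whole-image rotation by a non-right angle.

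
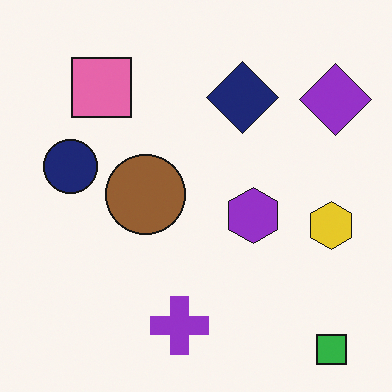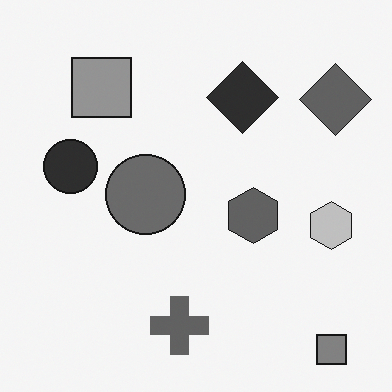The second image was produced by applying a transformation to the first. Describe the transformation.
This is the original image converted to grayscale.

All color is removed — every shape is now a shade of grey.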